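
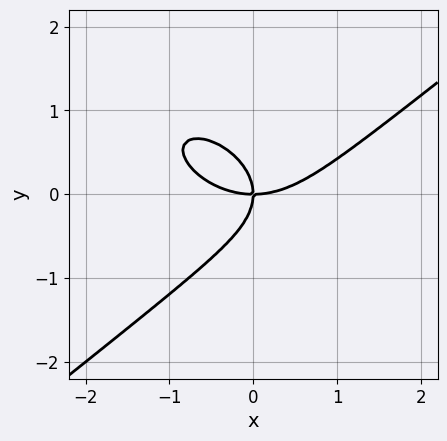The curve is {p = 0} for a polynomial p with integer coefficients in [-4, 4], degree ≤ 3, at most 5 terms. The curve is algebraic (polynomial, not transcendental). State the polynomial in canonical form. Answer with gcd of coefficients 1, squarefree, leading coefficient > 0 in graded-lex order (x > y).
x^3 - 2*y^3 - 2*x*y

deg p = 3. The shape is more complex than any degree-2 curve.
Observable constraints: it meets the y-axis at y = 0 (among the integer gridlines); it meets the x-axis at x = 0 (among the integer gridlines).
Together with the visible shape, these determine p as stated.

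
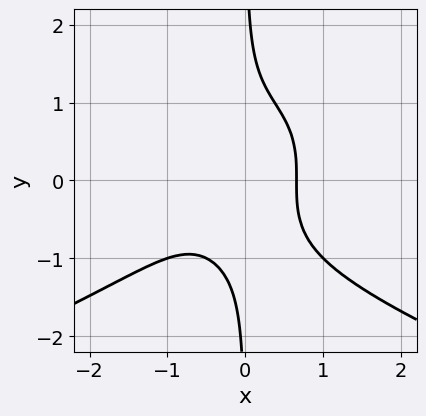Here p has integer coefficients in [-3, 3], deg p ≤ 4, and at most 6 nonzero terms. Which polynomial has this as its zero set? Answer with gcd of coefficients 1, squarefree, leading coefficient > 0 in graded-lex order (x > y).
2*x*y^3 + 2*x^3 + x^2 - 1

(a) The degree is 4 — the shape is more complex than any degree-3 curve.
(b) Checking where it meets the axes: no y-intercept at any integer in the box.
(c) Solving for integer coefficients yields p as stated.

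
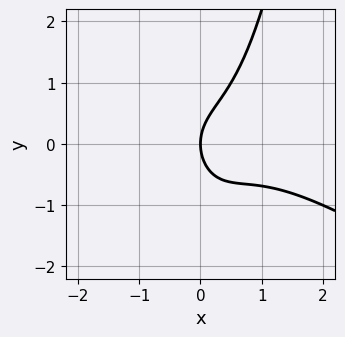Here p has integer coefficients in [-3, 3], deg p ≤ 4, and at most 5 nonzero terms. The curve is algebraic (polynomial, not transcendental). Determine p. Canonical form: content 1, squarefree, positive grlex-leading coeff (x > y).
deg p = 3. The shape is more complex than any degree-2 curve.
Observable constraints: it meets the y-axis at y = 0 (among the integer gridlines); one x-axis crossing is at x = 0.
Matching integer coefficients to the picture gives p.

2*x^3 + 3*x^2*y - 2*x^2 - 2*y^2 + 3*x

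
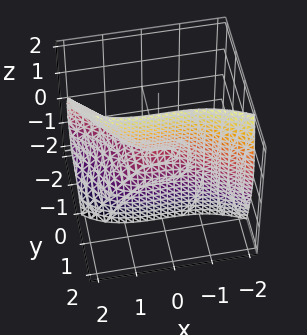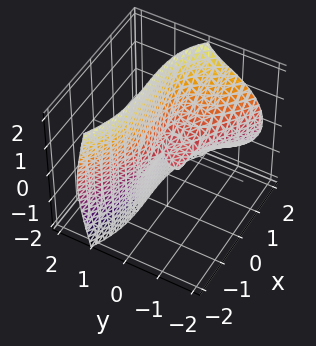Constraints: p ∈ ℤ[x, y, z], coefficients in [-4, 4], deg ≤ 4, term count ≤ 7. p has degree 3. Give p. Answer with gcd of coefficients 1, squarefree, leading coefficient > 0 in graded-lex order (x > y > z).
First, degree: the shape is more complex than any degree-2 surface, so deg p = 3.
Next, reading off the gridlines: one z-axis crossing is at z = 0; it crosses the y-axis at the gridline y = 0; it crosses the x-axis at the gridline x = 0.
Finally, fitting integer coefficients to these (and the overall shape) gives p.

x^3 + 3*y^3 + 3*y*z^2 + 2*y^2 - 2*z^2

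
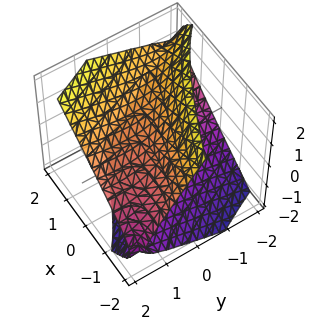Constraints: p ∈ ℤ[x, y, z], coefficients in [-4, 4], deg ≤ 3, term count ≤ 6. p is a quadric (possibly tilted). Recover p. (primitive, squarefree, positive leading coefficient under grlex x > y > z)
x^2 + 3*x*y + y^2 - 2*y*z - 2*z^2 + 2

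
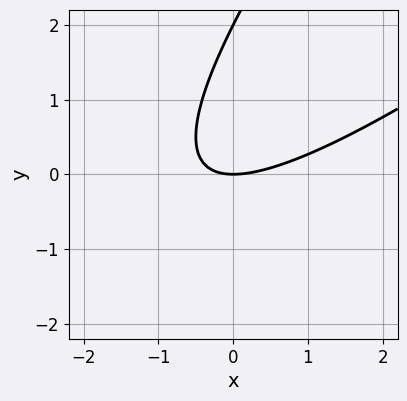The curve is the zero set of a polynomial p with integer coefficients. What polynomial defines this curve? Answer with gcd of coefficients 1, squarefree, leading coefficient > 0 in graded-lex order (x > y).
1. Degree: no degree-1 curve has this shape, so deg p = 2.
2. Checking where it meets the axes: among the integer gridlines, it crosses the y-axis at y ∈ {0, 2}; one x-axis crossing is at x = 0.
3. Fitting integer coefficients to these (and the overall shape) gives p.

x^2 - 2*x*y + y^2 - 2*y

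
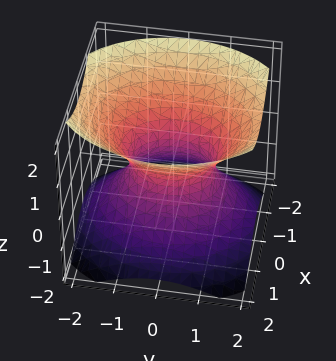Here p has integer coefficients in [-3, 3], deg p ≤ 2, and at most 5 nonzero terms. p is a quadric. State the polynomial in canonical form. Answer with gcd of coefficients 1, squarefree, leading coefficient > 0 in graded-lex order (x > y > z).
(a) deg p = 2. An hourglass — one-sheet hyperboloid; a quadric.
(b) Symmetries: it's symmetric under y → −y, forcing even powers of y; the x ↦ −x reflection is a symmetry, so x appears only in even powers; mirror symmetry z ↦ −z ⇒ only even powers of z.
(c) Observable constraints: the y-axis gridline crossings are at y ∈ {-1, 1}; no z-intercept at any integer in the box.
(d) Putting this together gives p.

3*x^2 + 2*y^2 - 3*z^2 - 2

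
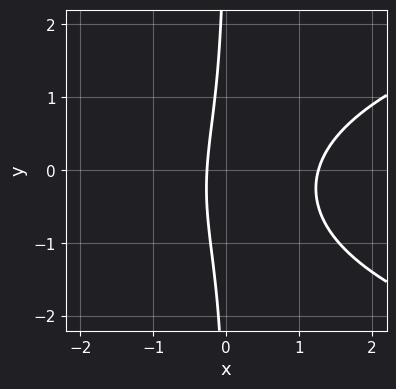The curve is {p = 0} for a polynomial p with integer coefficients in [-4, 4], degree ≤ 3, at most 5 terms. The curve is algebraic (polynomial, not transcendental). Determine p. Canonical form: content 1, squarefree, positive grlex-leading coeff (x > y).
2*x*y^2 - 3*x^2 + x*y + 3*x + 1

1. The degree is 3 — no degree-2 curve has this shape.
2. Checking where it meets the axes: the curve avoids every integer y-axis point in the box.
3. Fitting integer coefficients to these (and the overall shape) gives p.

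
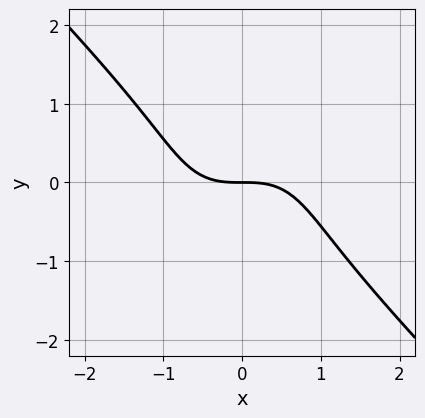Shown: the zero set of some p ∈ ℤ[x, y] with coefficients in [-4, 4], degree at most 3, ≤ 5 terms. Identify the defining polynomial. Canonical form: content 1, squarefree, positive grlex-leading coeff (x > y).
2*x^3 + 2*y^3 + 3*y

First, degree: a generic line meets the curve in up to 3 points, so deg p = 3.
Then, observable constraints: one y-axis crossing is at y = 0; it meets the x-axis at x = 0 (among the integer gridlines).
Finally, the integer polynomial consistent with all of this is the stated p.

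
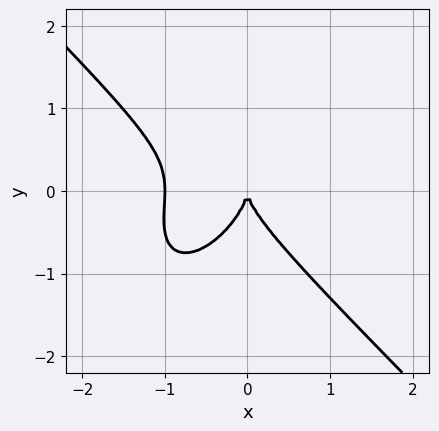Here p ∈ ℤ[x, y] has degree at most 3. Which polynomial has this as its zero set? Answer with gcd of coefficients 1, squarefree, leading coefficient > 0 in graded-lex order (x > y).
3*x^3 - x*y^2 + 2*y^3 + 3*x^2

1. deg p = 3. A generic line meets the curve in up to 3 points.
2. Against the integer gridlines: one y-axis crossing is at y = 0; the x-axis gridline crossings are at x ∈ {-1, 0}.
3. Fitting integer coefficients to these (and the overall shape) gives p.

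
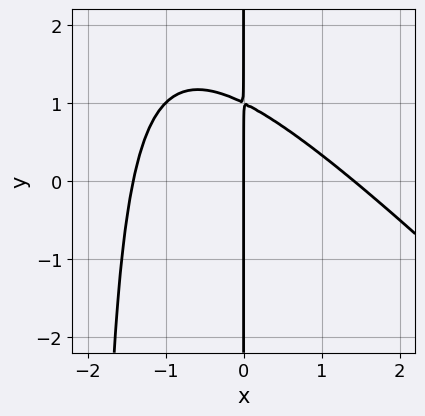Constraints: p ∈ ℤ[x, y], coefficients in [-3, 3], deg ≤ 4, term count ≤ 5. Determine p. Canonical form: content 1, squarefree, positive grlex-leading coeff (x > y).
x^3 + x^2*y + 2*x*y - 2*x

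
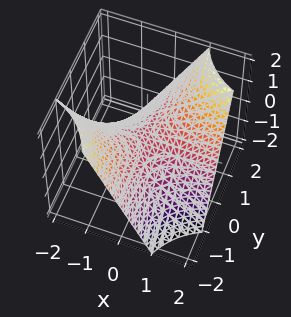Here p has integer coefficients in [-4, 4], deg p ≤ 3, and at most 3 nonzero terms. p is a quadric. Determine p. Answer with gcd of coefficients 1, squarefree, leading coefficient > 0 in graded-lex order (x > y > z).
x*y - z

First, degree: a hyperbolic paraboloid; a quadric, so deg p = 2.
Next, from the visible intercepts: every point of the x-axis in the box is on the surface; every point of the y-axis in the box is on the surface; it meets the z-axis at z = 0 (among the integer gridlines).
Finally, assembling these constraints gives the stated polynomial.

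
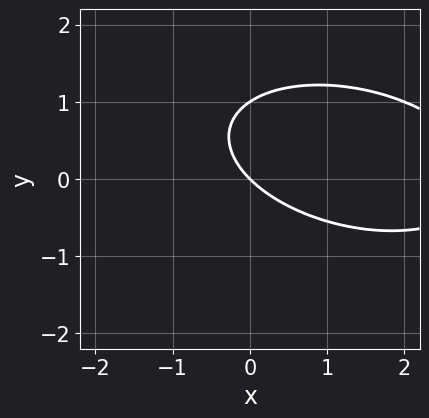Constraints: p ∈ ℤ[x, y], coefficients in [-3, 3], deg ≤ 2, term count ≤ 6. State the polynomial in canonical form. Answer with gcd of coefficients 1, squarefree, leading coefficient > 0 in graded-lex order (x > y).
deg p = 2.
Checking where it meets the axes: the y-axis gridline crossings are at y ∈ {0, 1}; it crosses the x-axis at the gridline x = 0.
Putting this together gives p.

x^2 + x*y + 3*y^2 - 3*x - 3*y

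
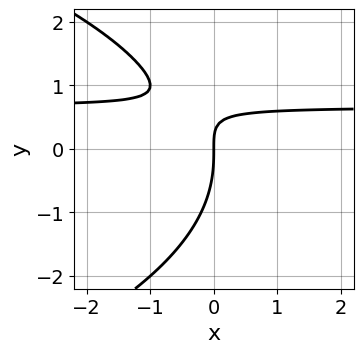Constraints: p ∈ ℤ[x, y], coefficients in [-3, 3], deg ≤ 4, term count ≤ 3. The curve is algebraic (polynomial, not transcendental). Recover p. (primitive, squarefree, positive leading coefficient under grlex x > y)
(a) deg p = 3.
(b) Observable constraints: one y-axis crossing is at y = 0; it crosses the x-axis at the gridline x = 0.
(c) Putting this together gives p.

y^3 + 3*x*y - 2*x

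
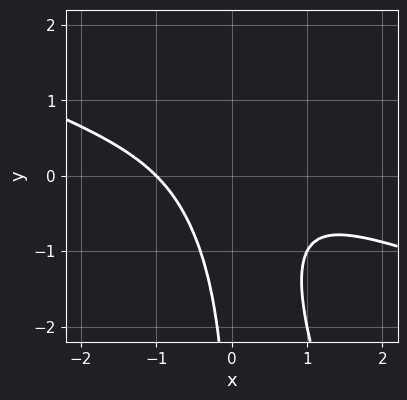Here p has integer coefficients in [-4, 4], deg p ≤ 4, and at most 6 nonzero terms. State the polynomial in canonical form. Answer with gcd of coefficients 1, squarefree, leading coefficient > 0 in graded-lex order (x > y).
x^3 + 3*x^2*y + x*y^2 + 1

Degree: the shape is more complex than any degree-2 curve, so deg p = 3.
Against the integer gridlines: the curve avoids every integer y-axis point in the box; it meets the x-axis at x = -1 (among the integer gridlines).
These observations pin down the coefficients.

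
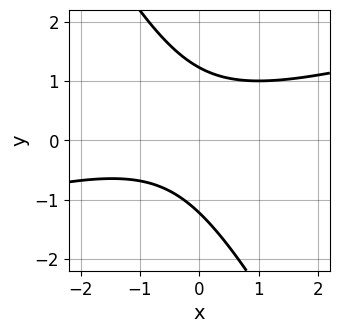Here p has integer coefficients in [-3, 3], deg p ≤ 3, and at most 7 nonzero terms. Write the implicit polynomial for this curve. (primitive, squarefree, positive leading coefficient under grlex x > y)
x^2 - 3*x*y - 2*y^2 + x + 3

1. The degree is 2 — no degree-1 curve has this shape.
2. Observable constraints: the curve avoids every integer x-axis point in the box.
3. The integer polynomial consistent with all of this is the stated p.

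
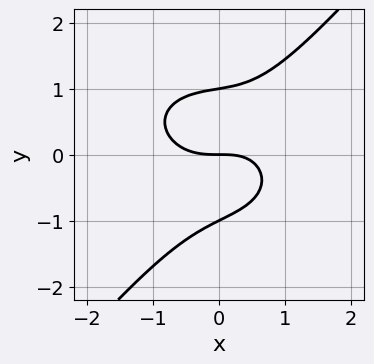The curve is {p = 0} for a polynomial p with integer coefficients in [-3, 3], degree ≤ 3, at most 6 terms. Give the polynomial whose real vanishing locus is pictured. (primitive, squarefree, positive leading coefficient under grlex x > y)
2*x^3 + 2*x*y^2 - 3*y^3 - x*y + 3*y

1. deg p = 3. The shape is more complex than any degree-2 curve.
2. Reading off the gridlines: the y-axis gridline crossings are at y ∈ {-1, 0, 1}; it meets the x-axis at x = 0 (among the integer gridlines).
3. Assembling these constraints gives the stated polynomial.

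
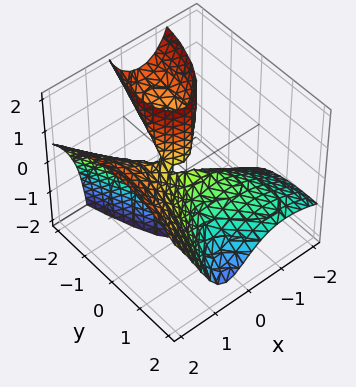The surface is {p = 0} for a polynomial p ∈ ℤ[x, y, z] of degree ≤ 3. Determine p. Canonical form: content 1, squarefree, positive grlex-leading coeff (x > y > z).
2*x^3 - 3*x^2*z + 2*x*y*z - 2*y^2 - 3*y*z

First, deg p = 3. The shape is more complex than any degree-2 surface.
Next, reading off the gridlines: the visible z-axis segment lies entirely on the surface; it meets the x-axis at x = 0 (among the integer gridlines); it crosses the y-axis at the gridline y = 0.
Finally, these observations pin down the coefficients.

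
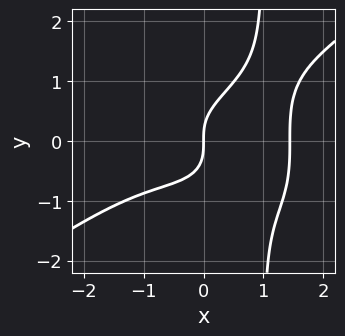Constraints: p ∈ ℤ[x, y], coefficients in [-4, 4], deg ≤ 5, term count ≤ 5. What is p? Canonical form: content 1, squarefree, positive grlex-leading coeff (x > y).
x^4 - 3*x*y^3 + 3*y^3 - 3*x

1. Degree: the shape is more complex than any degree-3 curve, so deg p = 4.
2. Against the integer gridlines: it crosses the x-axis at the gridline x = 0; one y-axis crossing is at y = 0.
3. Solving for integer coefficients yields p as stated.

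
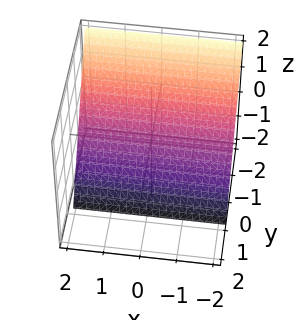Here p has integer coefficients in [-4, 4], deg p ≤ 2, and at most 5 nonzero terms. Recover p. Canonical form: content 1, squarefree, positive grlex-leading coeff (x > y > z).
(a) The degree is 1 — the surface is flat (a plane).
(b) Observable constraints: it crosses the z-axis at the gridline z = -1; it misses every integer gridline on the x-axis.
(c) Fitting integer coefficients to these (and the overall shape) gives p.

3*y + 2*z + 2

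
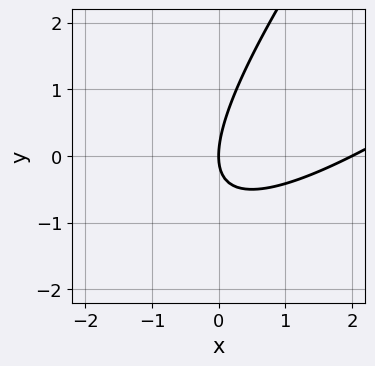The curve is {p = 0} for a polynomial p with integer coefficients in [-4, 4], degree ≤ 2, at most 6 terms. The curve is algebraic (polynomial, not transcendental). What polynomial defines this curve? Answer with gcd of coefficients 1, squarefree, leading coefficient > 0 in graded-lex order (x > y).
1. The degree is 2 — a generic line meets the curve in up to 2 points.
2. Against the integer gridlines: one y-axis crossing is at y = 0; the x-axis gridline crossings are at x ∈ {0, 2}.
3. Assembling these constraints gives the stated polynomial.

x^2 - 2*x*y + y^2 - 2*x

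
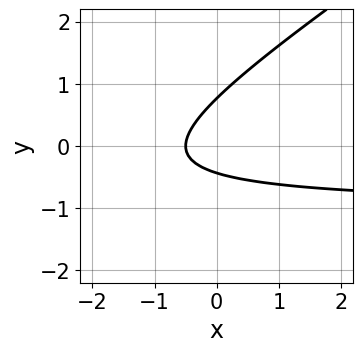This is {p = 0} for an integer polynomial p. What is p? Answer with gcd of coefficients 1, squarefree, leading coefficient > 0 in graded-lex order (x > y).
2*x*y - 3*y^2 + 2*x + y + 1

First, deg p = 2. No degree-1 curve has this shape.
Finally, putting this together gives p.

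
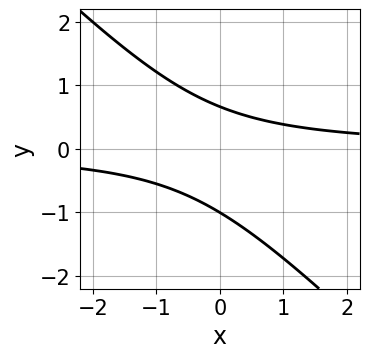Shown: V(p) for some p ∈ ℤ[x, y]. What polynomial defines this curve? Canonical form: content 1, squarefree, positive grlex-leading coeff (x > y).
1. deg p = 2.
2. Checking where it meets the axes: one y-axis crossing is at y = -1; it misses every integer gridline on the x-axis.
3. Putting this together gives p.

3*x*y + 3*y^2 + y - 2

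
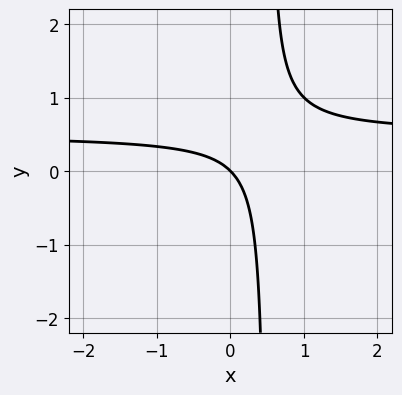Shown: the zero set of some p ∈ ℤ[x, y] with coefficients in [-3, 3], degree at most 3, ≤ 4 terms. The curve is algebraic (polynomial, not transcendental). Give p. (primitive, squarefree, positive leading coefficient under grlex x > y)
2*x*y - x - y

(a) The degree is 2 — no degree-1 curve has this shape.
(b) Against the integer gridlines: it meets the y-axis at y = 0 (among the integer gridlines); it crosses the x-axis at the gridline x = 0.
(c) Solving for integer coefficients yields p as stated.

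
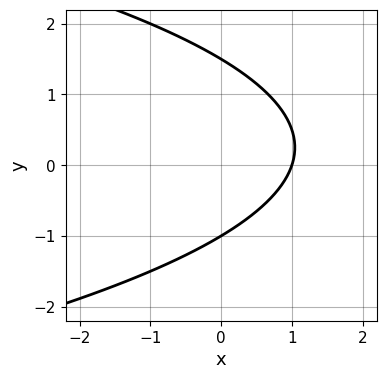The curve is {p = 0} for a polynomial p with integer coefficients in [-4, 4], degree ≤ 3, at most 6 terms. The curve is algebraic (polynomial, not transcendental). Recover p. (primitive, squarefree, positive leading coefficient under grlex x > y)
2*y^2 + 3*x - y - 3

deg p = 2.
Checking where it meets the axes: it crosses the y-axis at the gridline y = -1; it crosses the x-axis at the gridline x = 1.
Putting this together gives p.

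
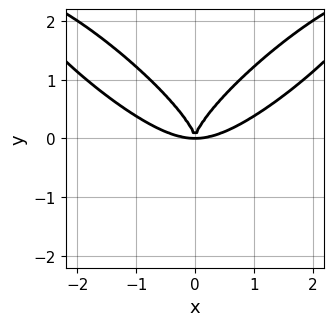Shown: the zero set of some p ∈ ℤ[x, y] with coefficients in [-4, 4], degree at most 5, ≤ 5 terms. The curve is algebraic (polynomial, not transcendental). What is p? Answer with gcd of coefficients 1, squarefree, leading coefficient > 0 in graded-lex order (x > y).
The degree is 4 — the shape is more complex than any degree-3 curve.
Symmetries: mirror symmetry x ↦ −x ⇒ only even powers of x.
These observations pin down the coefficients.

x^4 - 2*x^2*y^2 + 2*y^4 - 2*x^2*y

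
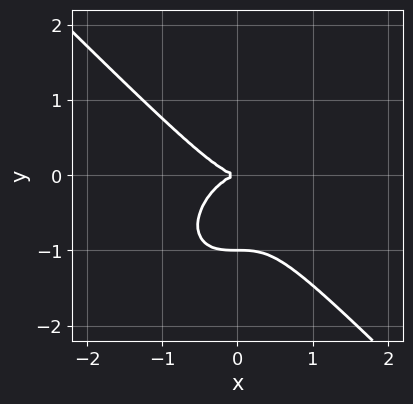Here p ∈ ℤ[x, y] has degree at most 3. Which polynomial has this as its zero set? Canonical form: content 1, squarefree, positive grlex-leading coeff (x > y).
x^3 + y^3 + y^2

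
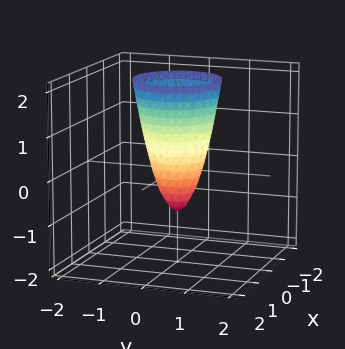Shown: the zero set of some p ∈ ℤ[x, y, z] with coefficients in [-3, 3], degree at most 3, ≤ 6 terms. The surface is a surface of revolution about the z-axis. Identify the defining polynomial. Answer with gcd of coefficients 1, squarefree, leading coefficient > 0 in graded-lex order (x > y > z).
1. Degree: a generic line meets the surface in up to 2 points, so deg p = 2.
2. Symmetries: rotational symmetry about the z-axis ⇒ p depends on x, y only through x² + y².
3. From the visible intercepts: a circular section at z = 1 has radius between 0 and 1; one z-axis crossing is at z = -1.
4. Together with the visible shape, these determine p as stated.

3*x^2 + 3*y^2 - z - 1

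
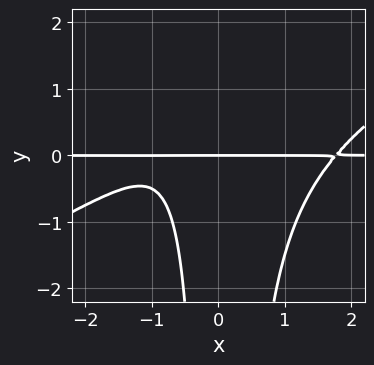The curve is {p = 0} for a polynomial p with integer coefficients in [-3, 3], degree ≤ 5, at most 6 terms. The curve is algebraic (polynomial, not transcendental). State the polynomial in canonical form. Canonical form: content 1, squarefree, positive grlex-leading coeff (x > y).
The degree is 4 — the shape is more complex than any degree-3 curve.
Against the integer gridlines: one y-axis crossing is at y = 0; the visible x-axis segment lies entirely on the curve.
Together with the visible shape, these determine p as stated.

x^3*y - 2*x^2*y^2 - 2*x*y - 2*y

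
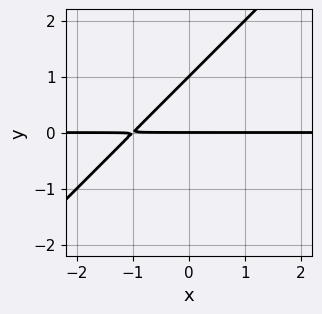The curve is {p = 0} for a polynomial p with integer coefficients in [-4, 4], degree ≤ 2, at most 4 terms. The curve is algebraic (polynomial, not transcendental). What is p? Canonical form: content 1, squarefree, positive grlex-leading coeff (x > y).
x*y - y^2 + y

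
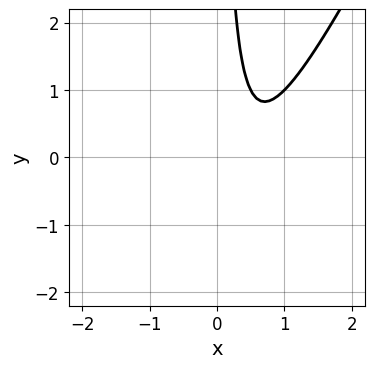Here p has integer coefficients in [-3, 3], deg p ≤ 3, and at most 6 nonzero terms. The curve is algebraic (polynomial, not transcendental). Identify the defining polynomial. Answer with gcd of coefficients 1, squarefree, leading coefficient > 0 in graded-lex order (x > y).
First, deg p = 2. No degree-1 curve has this shape.
Next, against the integer gridlines: no y-intercept at any integer in the box; it misses every integer gridline on the x-axis.
Finally, these observations pin down the coefficients.

2*x^2 - x*y - 2*x + 1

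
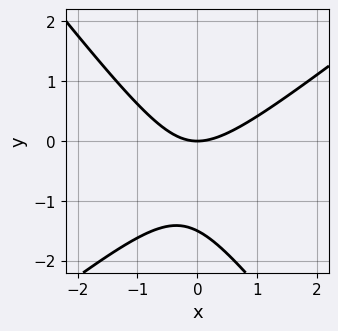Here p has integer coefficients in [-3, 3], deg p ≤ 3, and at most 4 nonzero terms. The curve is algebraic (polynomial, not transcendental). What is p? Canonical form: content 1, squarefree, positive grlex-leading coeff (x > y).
2*x^2 - x*y - 2*y^2 - 3*y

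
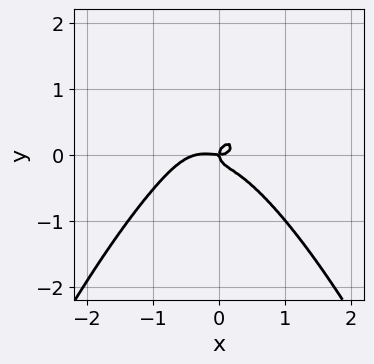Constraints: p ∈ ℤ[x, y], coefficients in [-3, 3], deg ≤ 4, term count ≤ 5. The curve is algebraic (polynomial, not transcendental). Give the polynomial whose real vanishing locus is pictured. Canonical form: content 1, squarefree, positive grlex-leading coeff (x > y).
3*x^4 + x^3 + 2*x^2*y + 3*y^3 - x*y

1. Degree: a generic line meets the curve in up to 4 points, so deg p = 4.
2. Against the integer gridlines: it crosses the x-axis at the gridline x = 0; one y-axis crossing is at y = 0.
3. These observations pin down the coefficients.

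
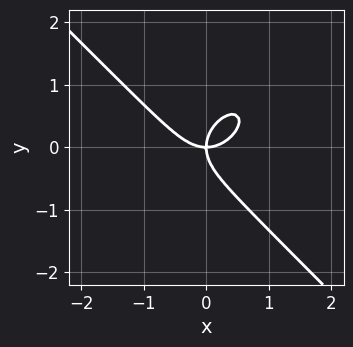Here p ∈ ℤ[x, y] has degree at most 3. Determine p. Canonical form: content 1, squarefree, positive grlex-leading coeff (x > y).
First, the degree is 3 — the shape is more complex than any degree-2 curve.
Next, against the integer gridlines: it meets the y-axis at y = 0 (among the integer gridlines); it crosses the x-axis at the gridline x = 0.
Finally, together with the visible shape, these determine p as stated.

x^3 + y^3 - x*y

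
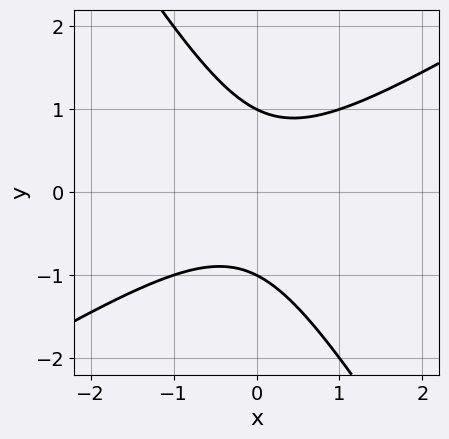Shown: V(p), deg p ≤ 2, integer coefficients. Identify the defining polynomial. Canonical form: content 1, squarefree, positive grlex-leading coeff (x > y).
First, the degree is 2 — no degree-1 curve has this shape.
Then, against the integer gridlines: no x-intercept at any integer in the box; among the integer gridlines, it crosses the y-axis at y ∈ {-1, 1}.
Finally, these observations pin down the coefficients.

x^2 - x*y - y^2 + 1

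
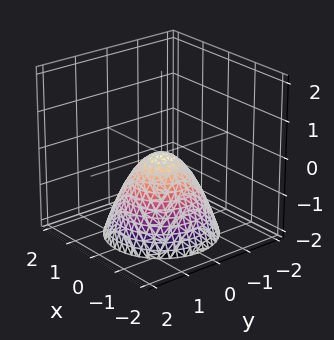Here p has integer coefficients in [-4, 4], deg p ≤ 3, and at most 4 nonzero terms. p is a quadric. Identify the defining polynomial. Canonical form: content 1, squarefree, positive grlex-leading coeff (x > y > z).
Degree: a paraboloid; a quadric, so deg p = 2.
By symmetry, the z-axis is an axis of rotation, so x and y enter only as x² + y².
Against the integer gridlines: one z-axis crossing is at z = 0; a circular section at z = -1 has radius exactly 1; it meets the y-axis at y = 0 (among the integer gridlines); one x-axis crossing is at x = 0.
Assembling these constraints gives the stated polynomial.

x^2 + y^2 + z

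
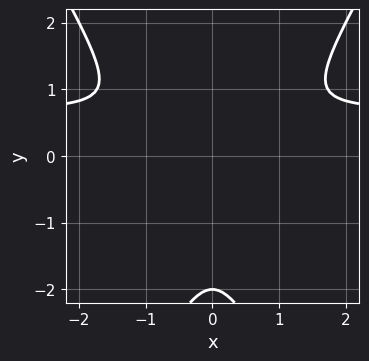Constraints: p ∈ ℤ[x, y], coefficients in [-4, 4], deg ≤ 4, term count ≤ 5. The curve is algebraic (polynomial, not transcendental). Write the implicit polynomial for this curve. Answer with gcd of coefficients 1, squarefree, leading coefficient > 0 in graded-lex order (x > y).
3*x^2*y - y^3 - 2*x^2 - 2*y^2

(a) The degree is 3 — no degree-2 curve has this shape.
(b) Symmetries: the x ↦ −x reflection is a symmetry, so x appears only in even powers.
(c) Against the integer gridlines: it meets the y-axis at y = -2 (among the integer gridlines).
(d) Fitting integer coefficients to these (and the overall shape) gives p.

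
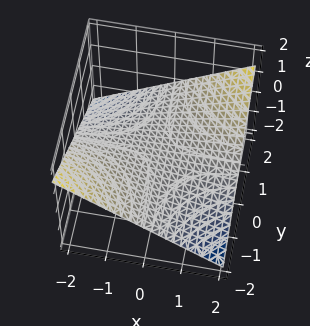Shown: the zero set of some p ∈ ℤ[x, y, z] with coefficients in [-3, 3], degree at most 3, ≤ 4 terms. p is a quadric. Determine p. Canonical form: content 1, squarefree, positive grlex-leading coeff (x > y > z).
x*y - 3*z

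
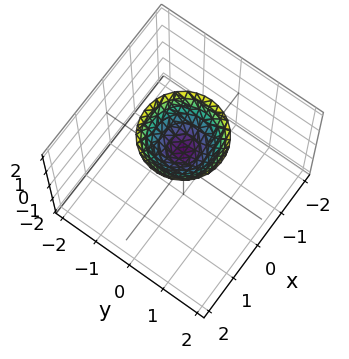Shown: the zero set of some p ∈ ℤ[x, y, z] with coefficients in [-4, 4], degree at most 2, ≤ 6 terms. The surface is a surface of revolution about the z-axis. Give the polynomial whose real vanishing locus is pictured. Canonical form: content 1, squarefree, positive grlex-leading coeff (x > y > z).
(a) The degree is 2 — a generic line meets the surface in up to 2 points.
(b) By symmetry, the surface is invariant under rotation about z: p = q(x² + y², z).
(c) Against the integer gridlines: one z-axis crossing is at z = 1; the surface avoids every integer y-axis point in the box; it misses every integer gridline on the x-axis; a circular section at z = 2 has radius exactly 1.
(d) Assembling these constraints gives the stated polynomial.

x^2 + y^2 - z + 1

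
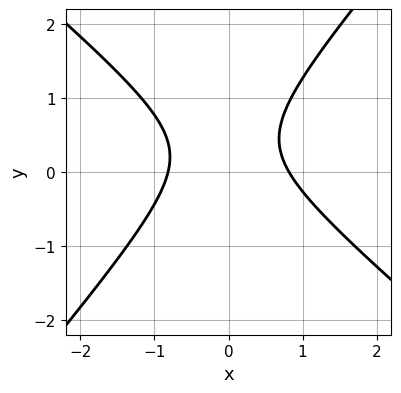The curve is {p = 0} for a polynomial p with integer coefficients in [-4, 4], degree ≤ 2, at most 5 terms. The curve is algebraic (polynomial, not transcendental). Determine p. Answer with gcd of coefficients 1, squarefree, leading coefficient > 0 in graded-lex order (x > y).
3*x^2 + x*y - 3*y^2 + 2*y - 2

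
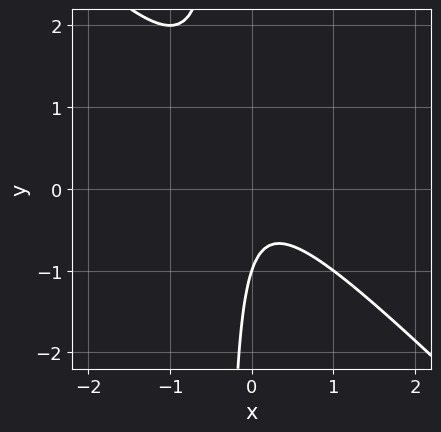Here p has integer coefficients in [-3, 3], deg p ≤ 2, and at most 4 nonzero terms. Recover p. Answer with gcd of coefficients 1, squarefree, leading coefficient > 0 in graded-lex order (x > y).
3*x^2 + 3*x*y + y + 1

Degree: the shape is more complex than any degree-1 curve, so deg p = 2.
Against the integer gridlines: no x-intercept at any integer in the box; it crosses the y-axis at the gridline y = -1.
Solving for integer coefficients yields p as stated.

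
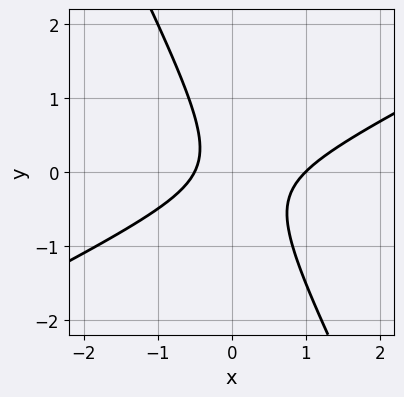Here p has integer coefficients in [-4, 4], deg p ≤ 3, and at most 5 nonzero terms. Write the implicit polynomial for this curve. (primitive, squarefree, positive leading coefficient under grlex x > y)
First, deg p = 2.
Next, from the visible intercepts: it misses every integer gridline on the y-axis; it crosses the x-axis at the gridline x = 1.
Finally, putting this together gives p.

2*x^2 - 3*x*y - 2*y^2 - x - 1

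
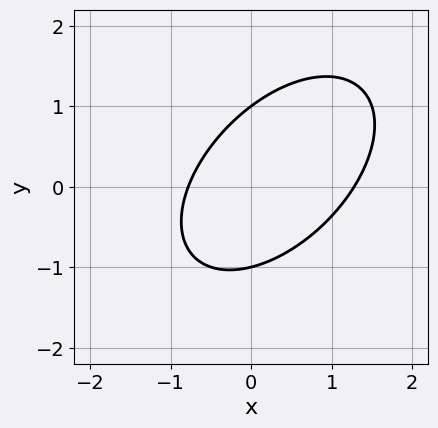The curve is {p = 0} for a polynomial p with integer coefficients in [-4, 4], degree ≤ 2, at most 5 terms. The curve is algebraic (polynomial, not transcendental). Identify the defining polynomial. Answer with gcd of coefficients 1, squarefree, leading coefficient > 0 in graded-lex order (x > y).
1. deg p = 2.
2. Against the integer gridlines: the y-axis gridline crossings are at y ∈ {-1, 1}.
3. The integer polynomial consistent with all of this is the stated p.

2*x^2 - 2*x*y + 2*y^2 - x - 2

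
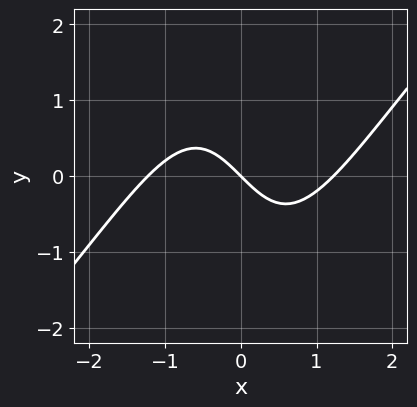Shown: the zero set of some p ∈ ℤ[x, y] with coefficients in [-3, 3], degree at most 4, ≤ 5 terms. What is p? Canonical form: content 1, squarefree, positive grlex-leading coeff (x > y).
First, the degree is 3 — the shape is more complex than any degree-2 curve.
Then, observable constraints: it meets the x-axis at x = 0 (among the integer gridlines); one y-axis crossing is at y = 0.
Finally, putting this together gives p.

2*x^3 - 2*x^2*y - 3*x - 3*y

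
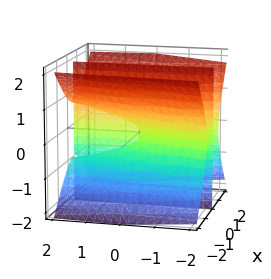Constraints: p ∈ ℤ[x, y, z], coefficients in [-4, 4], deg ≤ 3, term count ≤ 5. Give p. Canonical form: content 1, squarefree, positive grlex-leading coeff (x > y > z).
3*x^3 - 3*x*z^2 + x*y

First, the picture has 2 separate pieces. Treating them together as one polynomial.
Then, deg p = 3. No degree-2 surface has this shape.
Then, reading off the gridlines: every point of the z-axis in the box is on the surface; the visible y-axis segment lies entirely on the surface; it crosses the x-axis at the gridline x = 0.
Finally, putting this together gives p.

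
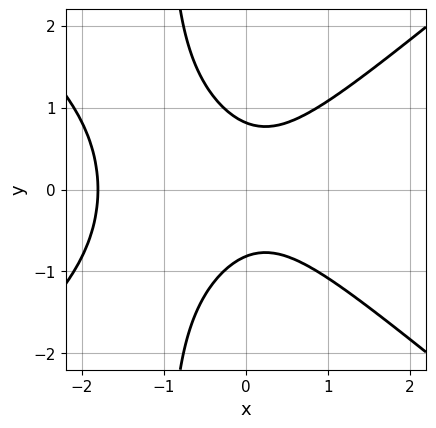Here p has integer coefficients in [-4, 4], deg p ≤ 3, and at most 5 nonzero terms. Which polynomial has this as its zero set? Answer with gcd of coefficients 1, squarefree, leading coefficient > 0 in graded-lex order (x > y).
1. Degree: no degree-2 curve has this shape, so deg p = 3.
2. Symmetries: mirror symmetry y ↦ −y ⇒ only even powers of y.
3. Matching integer coefficients to the picture gives p.

2*x^3 - 3*x*y^2 + 3*x^2 - 3*y^2 + 2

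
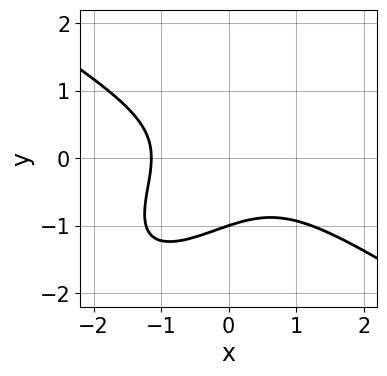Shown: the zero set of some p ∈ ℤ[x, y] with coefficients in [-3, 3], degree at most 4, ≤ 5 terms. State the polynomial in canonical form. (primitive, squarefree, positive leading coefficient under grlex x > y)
2*x^3 - 3*x*y^2 + 3*y^3 + 3

1. The degree is 3 — no degree-2 curve has this shape.
2. Against the integer gridlines: it meets the y-axis at y = -1 (among the integer gridlines).
3. Solving for integer coefficients yields p as stated.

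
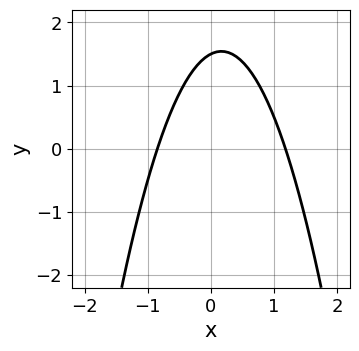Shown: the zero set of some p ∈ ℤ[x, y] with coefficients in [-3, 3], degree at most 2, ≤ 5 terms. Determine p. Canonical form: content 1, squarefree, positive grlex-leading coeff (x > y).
1. The degree is 2 — a generic line meets the curve in up to 2 points.
2. Solving for integer coefficients yields p as stated.

3*x^2 - x + 2*y - 3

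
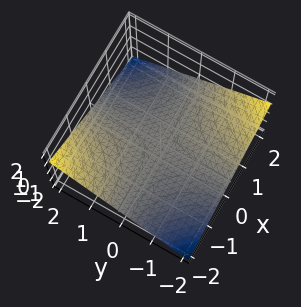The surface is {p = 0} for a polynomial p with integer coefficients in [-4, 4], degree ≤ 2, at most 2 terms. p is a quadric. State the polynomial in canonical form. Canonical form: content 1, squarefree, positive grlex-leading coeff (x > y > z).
x*y + 3*z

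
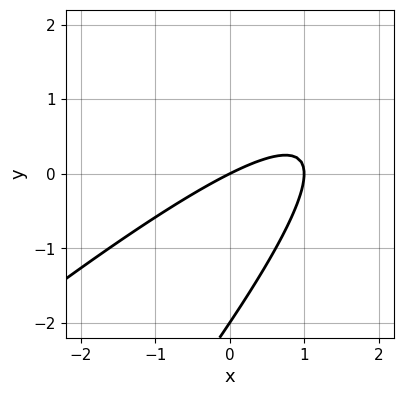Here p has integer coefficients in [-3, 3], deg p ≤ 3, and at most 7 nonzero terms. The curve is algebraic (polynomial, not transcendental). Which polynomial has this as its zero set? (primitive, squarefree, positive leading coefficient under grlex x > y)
Degree: no degree-1 curve has this shape, so deg p = 2.
From the visible intercepts: the x-axis gridline crossings are at x ∈ {0, 1}; the y-axis gridline crossings are at y ∈ {-2, 0}.
Together with the visible shape, these determine p as stated.

x^2 - 2*x*y + y^2 - x + 2*y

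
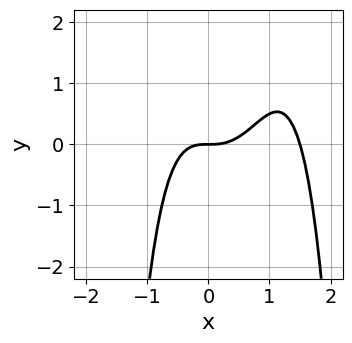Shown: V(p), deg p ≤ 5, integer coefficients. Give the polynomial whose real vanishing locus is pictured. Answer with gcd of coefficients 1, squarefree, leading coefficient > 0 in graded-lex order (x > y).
2*x^4 - 3*x^3 + 2*y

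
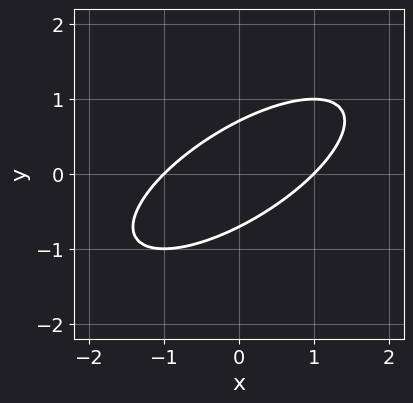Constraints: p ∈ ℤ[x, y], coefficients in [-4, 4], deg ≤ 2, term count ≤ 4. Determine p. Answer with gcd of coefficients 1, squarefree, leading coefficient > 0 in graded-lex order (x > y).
x^2 - 2*x*y + 2*y^2 - 1

Degree: the shape is more complex than any degree-1 curve, so deg p = 2.
Reading off the gridlines: the x-axis gridline crossings are at x ∈ {-1, 1}.
These observations pin down the coefficients.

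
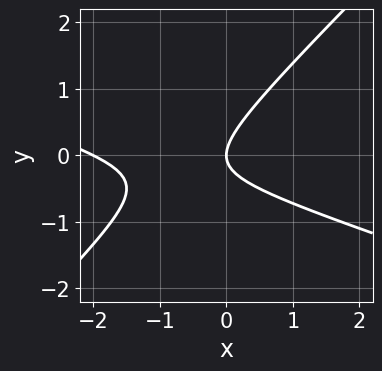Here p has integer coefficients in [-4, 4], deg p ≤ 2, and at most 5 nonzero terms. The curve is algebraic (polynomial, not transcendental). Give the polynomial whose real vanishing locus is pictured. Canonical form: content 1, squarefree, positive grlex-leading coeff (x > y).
x^2 + 2*x*y - 3*y^2 + 2*x

Degree: the shape is more complex than any degree-1 curve, so deg p = 2.
From the visible intercepts: it meets the y-axis at y = 0 (among the integer gridlines); the x-axis gridline crossings are at x ∈ {-2, 0}.
The integer polynomial consistent with all of this is the stated p.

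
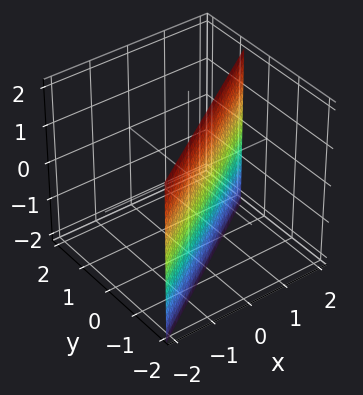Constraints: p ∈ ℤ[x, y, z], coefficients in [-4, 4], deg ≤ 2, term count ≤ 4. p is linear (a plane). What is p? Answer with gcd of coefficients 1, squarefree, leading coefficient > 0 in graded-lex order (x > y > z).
2*x - 3*y - 2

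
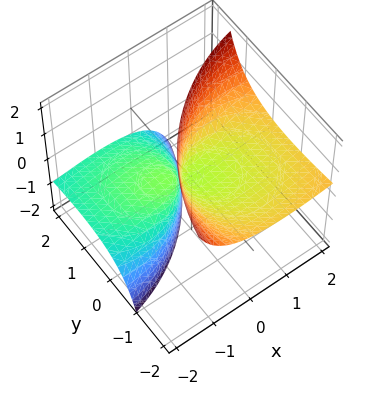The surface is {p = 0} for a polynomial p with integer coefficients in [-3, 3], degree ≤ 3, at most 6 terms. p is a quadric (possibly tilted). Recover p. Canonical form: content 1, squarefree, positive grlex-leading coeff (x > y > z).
(a) I count 2 distinct pieces. Treating them together as one polynomial.
(b) Degree: no degree-1 surface has this shape, so deg p = 2.
(c) Observable constraints: one z-axis crossing is at z = 0; it crosses the y-axis at the gridline y = 0.
(d) Together with the visible shape, these determine p as stated.

x^2 - 3*x*z + y^2 + 3*y*z - z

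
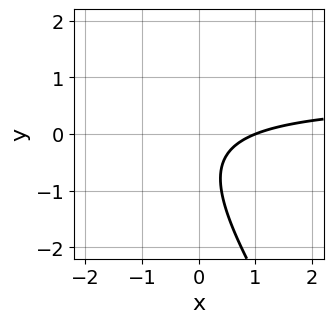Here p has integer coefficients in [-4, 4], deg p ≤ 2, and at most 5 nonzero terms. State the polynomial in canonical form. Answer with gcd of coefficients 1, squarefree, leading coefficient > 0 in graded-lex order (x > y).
3*x*y + 2*y^2 - 2*x + 2*y + 2

First, the degree is 2 — a generic line meets the curve in up to 2 points.
Then, observable constraints: it misses every integer gridline on the y-axis; one x-axis crossing is at x = 1.
Finally, these observations pin down the coefficients.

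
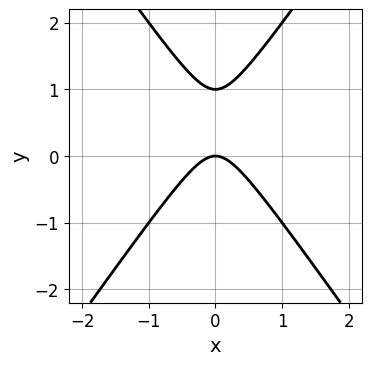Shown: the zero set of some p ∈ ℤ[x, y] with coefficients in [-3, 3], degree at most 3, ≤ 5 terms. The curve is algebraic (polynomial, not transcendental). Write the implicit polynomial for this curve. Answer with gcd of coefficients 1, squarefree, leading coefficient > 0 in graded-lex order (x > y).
deg p = 2. The shape is more complex than any degree-1 curve.
Symmetries: it's symmetric under x → −x, forcing even powers of x.
Reading off the gridlines: it crosses the x-axis at the gridline x = 0; among the integer gridlines, it crosses the y-axis at y ∈ {0, 1}.
Putting this together gives p.

2*x^2 - y^2 + y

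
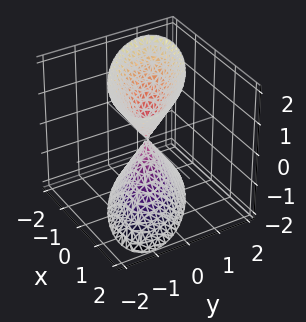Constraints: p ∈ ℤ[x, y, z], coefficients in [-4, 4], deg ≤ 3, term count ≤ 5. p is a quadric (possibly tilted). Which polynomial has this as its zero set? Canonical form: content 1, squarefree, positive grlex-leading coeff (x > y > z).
2*x^2 + 3*x*y + 3*y^2 - z^2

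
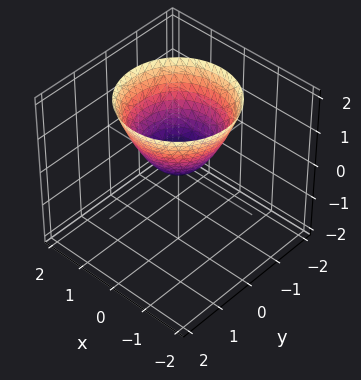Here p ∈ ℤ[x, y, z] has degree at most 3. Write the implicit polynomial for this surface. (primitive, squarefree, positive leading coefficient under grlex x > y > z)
First, degree: a single bowl opening along one axis; a quadric, so deg p = 2.
Then, symmetries: rotational symmetry about the z-axis ⇒ p depends on x, y only through x² + y².
Next, observable constraints: a circular section at z = 2 has radius between 1 and 2; one y-axis crossing is at y = 0.
Finally, putting this together gives p.

x^2 + y^2 - z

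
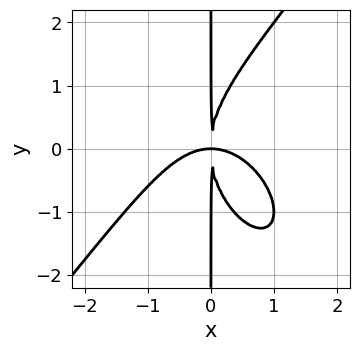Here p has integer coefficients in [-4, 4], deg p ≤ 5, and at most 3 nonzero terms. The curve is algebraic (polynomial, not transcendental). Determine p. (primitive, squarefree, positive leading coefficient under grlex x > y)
The degree is 4 — a generic line meets the curve in up to 4 points.
From the axis intercepts and sections: the visible y-axis segment lies entirely on the curve.
The integer polynomial consistent with all of this is the stated p.

2*x^4 - x*y^3 + 3*x^2*y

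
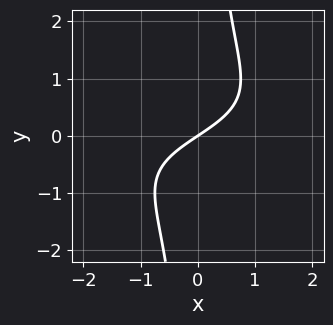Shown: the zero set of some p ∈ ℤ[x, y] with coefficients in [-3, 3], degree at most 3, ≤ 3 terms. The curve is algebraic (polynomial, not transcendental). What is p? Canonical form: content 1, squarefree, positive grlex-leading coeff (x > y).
2*x*y^2 + 2*x - 3*y

(a) Degree: the shape is more complex than any degree-2 curve, so deg p = 3.
(b) Observable constraints: it crosses the y-axis at the gridline y = 0; it meets the x-axis at x = 0 (among the integer gridlines).
(c) Solving for integer coefficients yields p as stated.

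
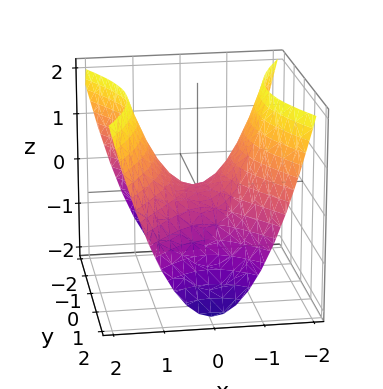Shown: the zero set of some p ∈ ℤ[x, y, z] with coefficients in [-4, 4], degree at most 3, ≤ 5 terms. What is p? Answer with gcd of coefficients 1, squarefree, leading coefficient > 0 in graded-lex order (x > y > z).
2*x^2 - y^2 - 2*z

1. Degree: a saddle surface; a quadric, so deg p = 2.
2. Symmetries: the x ↦ −x reflection is a symmetry, so x appears only in even powers; it's symmetric under y → −y, forcing even powers of y.
3. Checking where it meets the axes: it meets the z-axis at z = 0 (among the integer gridlines); it crosses the y-axis at the gridline y = 0.
4. Assembling these constraints gives the stated polynomial.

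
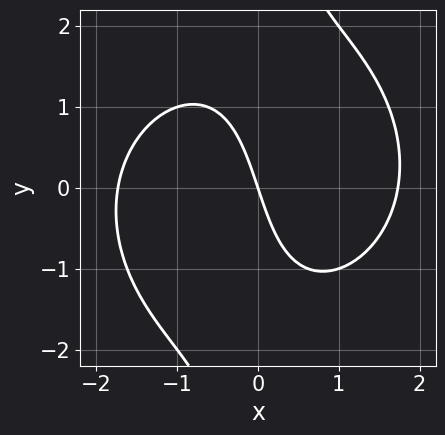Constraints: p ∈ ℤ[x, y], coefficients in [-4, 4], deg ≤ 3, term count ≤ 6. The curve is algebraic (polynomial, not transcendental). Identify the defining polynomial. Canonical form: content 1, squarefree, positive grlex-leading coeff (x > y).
x^3 + x*y^2 - 3*x - y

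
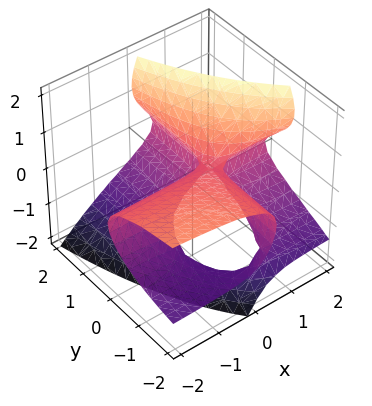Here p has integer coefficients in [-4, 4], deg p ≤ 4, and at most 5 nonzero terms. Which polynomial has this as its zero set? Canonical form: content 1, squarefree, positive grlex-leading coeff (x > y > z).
(a) The degree is 3 — no degree-2 surface has this shape.
(b) From the visible intercepts: the visible x-axis segment lies entirely on the surface; one z-axis crossing is at z = 0; one y-axis crossing is at y = 0.
(c) Together with the visible shape, these determine p as stated.

3*x*z^2 + 2*y*z^2 - 2*z^3 + 2*x*y - y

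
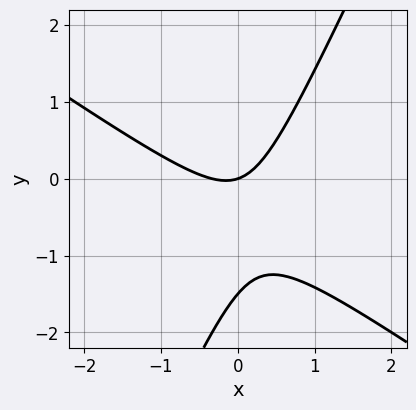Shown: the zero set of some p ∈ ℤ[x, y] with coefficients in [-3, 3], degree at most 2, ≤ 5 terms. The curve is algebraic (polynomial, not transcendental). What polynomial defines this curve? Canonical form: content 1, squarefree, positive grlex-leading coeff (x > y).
(a) deg p = 2.
(b) Reading off the gridlines: it meets the y-axis at y = 0 (among the integer gridlines); it meets the x-axis at x = 0 (among the integer gridlines).
(c) Together with the visible shape, these determine p as stated.

3*x^2 + 3*x*y - 2*y^2 + x - 3*y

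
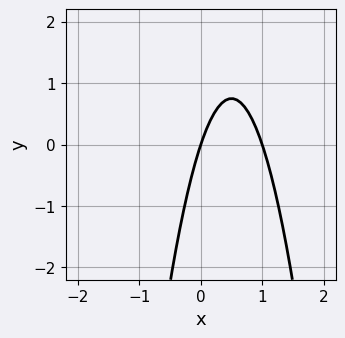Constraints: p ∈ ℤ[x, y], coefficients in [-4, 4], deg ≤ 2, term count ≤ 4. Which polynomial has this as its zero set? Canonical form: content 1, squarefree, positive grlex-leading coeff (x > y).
1. deg p = 2. A generic line meets the curve in up to 2 points.
2. From the axis intercepts and sections: one y-axis crossing is at y = 0; among the integer gridlines, it crosses the x-axis at x ∈ {0, 1}.
3. The integer polynomial consistent with all of this is the stated p.

3*x^2 - 3*x + y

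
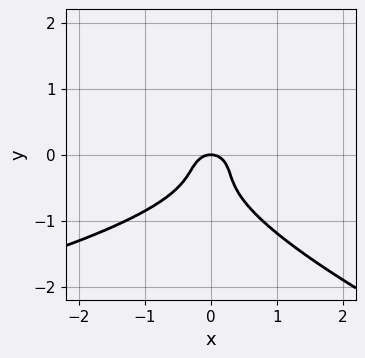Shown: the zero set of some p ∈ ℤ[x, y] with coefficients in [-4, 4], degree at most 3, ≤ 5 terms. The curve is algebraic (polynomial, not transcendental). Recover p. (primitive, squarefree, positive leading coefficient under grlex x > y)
x*y^2 + 3*y^3 + 2*x^2 + 2*y^2 + y

The degree is 3 — a generic line meets the curve in up to 3 points.
From the axis intercepts and sections: it crosses the y-axis at the gridline y = 0; it crosses the x-axis at the gridline x = 0.
The integer polynomial consistent with all of this is the stated p.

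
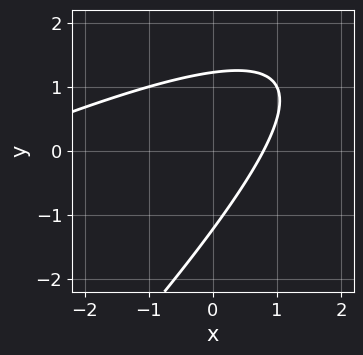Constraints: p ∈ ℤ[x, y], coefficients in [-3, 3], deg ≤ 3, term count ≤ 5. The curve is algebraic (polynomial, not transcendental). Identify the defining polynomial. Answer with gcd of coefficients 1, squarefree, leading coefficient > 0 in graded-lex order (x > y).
x^2 - 3*x*y + 2*y^2 + 3*x - 3

1. deg p = 2. No degree-1 curve has this shape.
2. Putting this together gives p.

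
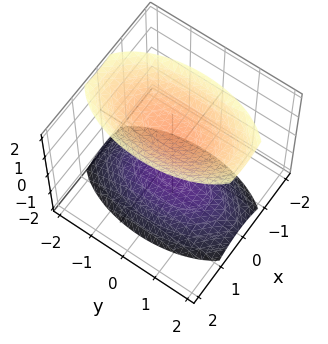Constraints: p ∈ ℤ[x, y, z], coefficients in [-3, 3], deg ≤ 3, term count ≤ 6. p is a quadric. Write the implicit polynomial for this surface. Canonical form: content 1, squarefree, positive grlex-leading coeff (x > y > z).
3*x^2 + y^2 - 2*z^2 + 3

1. The picture has 2 separate pieces. They look like related sheets of one shape, so recover p as a whole.
2. Degree: two separate bowl-shaped sheets opening away from each other; a quadric, so deg p = 2.
3. Symmetries: it's symmetric under y → −y, forcing even powers of y; the x ↦ −x reflection is a symmetry, so x appears only in even powers; mirror symmetry z ↦ −z ⇒ only even powers of z.
4. Against the integer gridlines: it misses every integer gridline on the x-axis; it misses every integer gridline on the y-axis.
5. The integer polynomial consistent with all of this is the stated p.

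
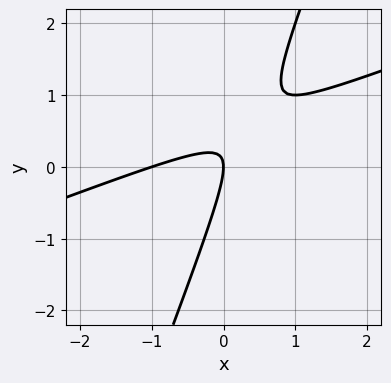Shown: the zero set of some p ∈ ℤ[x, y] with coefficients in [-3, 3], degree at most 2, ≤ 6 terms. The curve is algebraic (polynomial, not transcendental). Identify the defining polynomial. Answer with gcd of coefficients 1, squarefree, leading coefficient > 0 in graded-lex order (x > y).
x^2 - 3*x*y + y^2 + x

The degree is 2 — a generic line meets the curve in up to 2 points.
Against the integer gridlines: it crosses the y-axis at the gridline y = 0; the x-axis gridline crossings are at x ∈ {-1, 0}.
Fitting integer coefficients to these (and the overall shape) gives p.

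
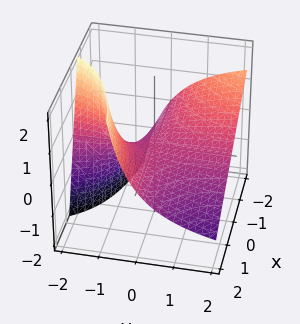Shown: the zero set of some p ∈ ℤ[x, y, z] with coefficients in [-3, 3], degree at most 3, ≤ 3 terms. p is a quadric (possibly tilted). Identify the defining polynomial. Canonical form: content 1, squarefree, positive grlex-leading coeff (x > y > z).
2*x*y + 2*y*z + 3*z

Degree: no degree-1 surface has this shape, so deg p = 2.
From the visible intercepts: every point of the x-axis in the box is on the surface; it meets the z-axis at z = 0 (among the integer gridlines); the visible y-axis segment lies entirely on the surface.
The integer polynomial consistent with all of this is the stated p.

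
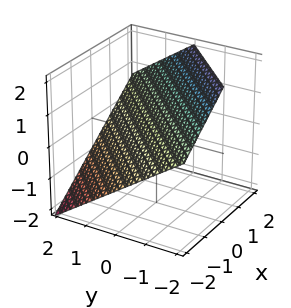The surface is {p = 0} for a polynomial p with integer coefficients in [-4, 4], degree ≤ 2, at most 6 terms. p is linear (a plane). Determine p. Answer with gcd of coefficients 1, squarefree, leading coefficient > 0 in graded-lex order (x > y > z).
deg p = 1. Every cross-section is a straight line — this is a plane.
Observable constraints: it meets the x-axis at x = -1 (among the integer gridlines); one y-axis crossing is at y = 1.
Matching integer coefficients to the picture gives p.

2*x - 2*y - 3*z + 2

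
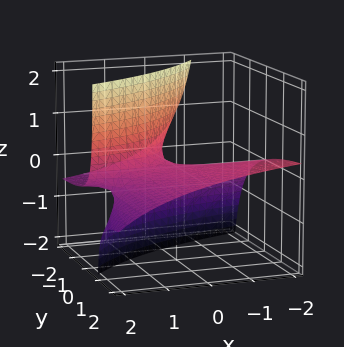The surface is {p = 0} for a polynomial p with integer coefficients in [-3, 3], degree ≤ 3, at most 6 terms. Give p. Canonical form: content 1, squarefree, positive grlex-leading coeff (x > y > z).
(a) Degree: a generic line meets the surface in up to 2 points, so deg p = 2.
(b) From the axis intercepts and sections: the visible y-axis segment lies entirely on the surface; the visible x-axis segment lies entirely on the surface.
(c) Assembling these constraints gives the stated polynomial.

x*y - 2*x*z + 3*y*z + 3*z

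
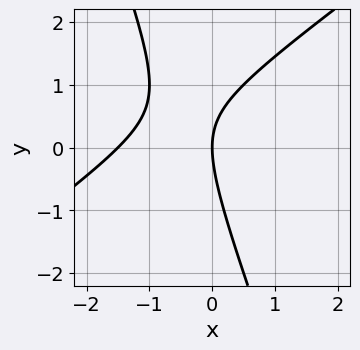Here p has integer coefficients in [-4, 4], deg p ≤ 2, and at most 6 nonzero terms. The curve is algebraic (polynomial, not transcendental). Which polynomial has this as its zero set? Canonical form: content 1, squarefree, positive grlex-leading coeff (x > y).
2*x^2 - 2*x*y - y^2 + 3*x

(a) The degree is 2 — no degree-1 curve has this shape.
(b) From the axis intercepts and sections: it crosses the y-axis at the gridline y = 0; it meets the x-axis at x = 0 (among the integer gridlines).
(c) Assembling these constraints gives the stated polynomial.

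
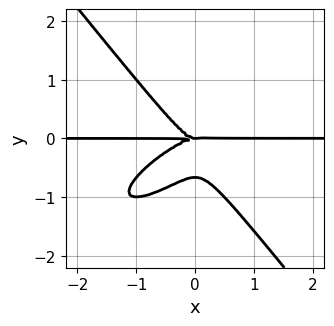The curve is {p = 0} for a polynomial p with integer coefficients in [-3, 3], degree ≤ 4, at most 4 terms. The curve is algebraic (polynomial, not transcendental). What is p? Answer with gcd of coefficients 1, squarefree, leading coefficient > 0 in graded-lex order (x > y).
2*x^3*y - 3*x^2*y^2 + 3*y^4 + 2*y^3

deg p = 4.
Observable constraints: one y-axis crossing is at y = 0; the visible x-axis segment lies entirely on the curve.
The integer polynomial consistent with all of this is the stated p.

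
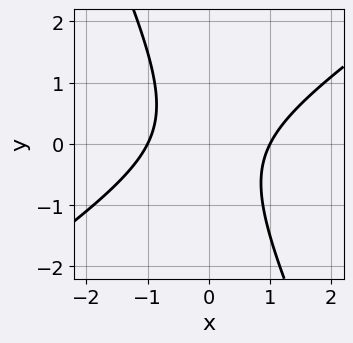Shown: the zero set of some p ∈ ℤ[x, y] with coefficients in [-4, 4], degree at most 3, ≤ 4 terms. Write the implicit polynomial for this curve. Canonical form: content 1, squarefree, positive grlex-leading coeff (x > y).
1. The degree is 2 — no degree-1 curve has this shape.
2. From the visible intercepts: the x-axis gridline crossings are at x ∈ {-1, 1}; no y-intercept at any integer in the box.
3. Putting this together gives p.

3*x^2 - 3*x*y - 2*y^2 - 3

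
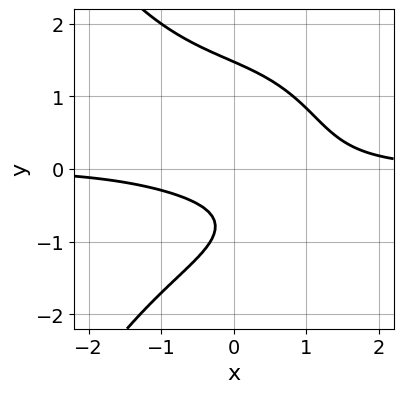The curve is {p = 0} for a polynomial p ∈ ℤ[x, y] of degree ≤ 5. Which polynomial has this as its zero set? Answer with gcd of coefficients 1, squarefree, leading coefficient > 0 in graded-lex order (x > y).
x^3*y + 2*y^3 + 3*x*y - 3*y - 2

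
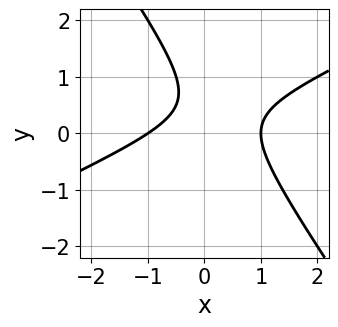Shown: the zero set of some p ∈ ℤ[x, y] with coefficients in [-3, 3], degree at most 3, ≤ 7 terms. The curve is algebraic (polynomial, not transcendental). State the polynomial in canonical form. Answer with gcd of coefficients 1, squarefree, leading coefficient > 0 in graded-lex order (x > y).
2*x^2 - 3*x*y - 3*y^2 + 3*y - 2

deg p = 2. A generic line meets the curve in up to 2 points.
Reading off the gridlines: it misses every integer gridline on the y-axis; among the integer gridlines, it crosses the x-axis at x ∈ {-1, 1}.
Fitting integer coefficients to these (and the overall shape) gives p.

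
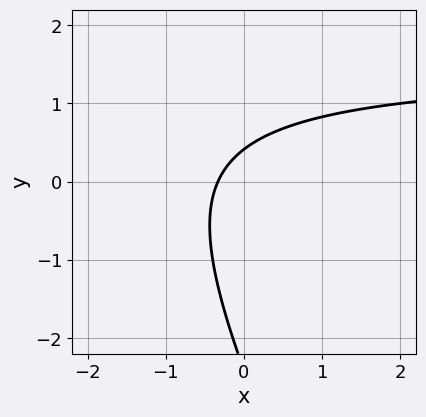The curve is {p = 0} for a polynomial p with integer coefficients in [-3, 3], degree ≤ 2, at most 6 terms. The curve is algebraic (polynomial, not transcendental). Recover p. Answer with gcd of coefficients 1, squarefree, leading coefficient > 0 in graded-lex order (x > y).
2*x*y + y^2 - 3*x + 2*y - 1

First, degree: the shape is more complex than any degree-1 curve, so deg p = 2.
Finally, the integer polynomial consistent with all of this is the stated p.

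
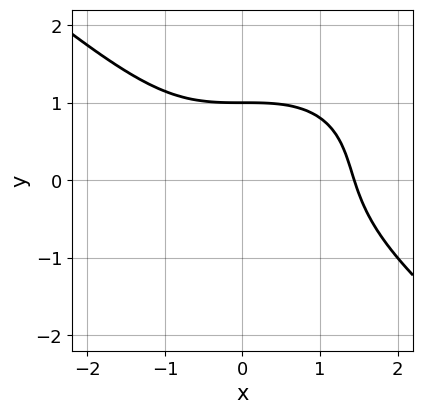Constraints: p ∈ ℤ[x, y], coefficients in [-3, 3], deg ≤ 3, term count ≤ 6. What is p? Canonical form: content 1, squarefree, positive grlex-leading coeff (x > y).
First, degree: the shape is more complex than any degree-2 curve, so deg p = 3.
Next, observable constraints: one y-axis crossing is at y = 1.
Finally, fitting integer coefficients to these (and the overall shape) gives p.

x^3 + 2*y^3 - y^2 + 2*y - 3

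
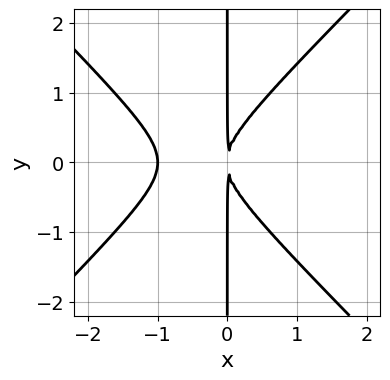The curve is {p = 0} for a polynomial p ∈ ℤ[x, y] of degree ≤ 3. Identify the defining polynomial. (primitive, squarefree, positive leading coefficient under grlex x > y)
(a) Degree: the shape is more complex than any degree-2 curve, so deg p = 3.
(b) Symmetries: mirror symmetry y ↦ −y ⇒ only even powers of y.
(c) Against the integer gridlines: the visible y-axis segment lies entirely on the curve; one x-axis crossing is at x = -1.
(d) Putting this together gives p.

x^3 - x*y^2 + x^2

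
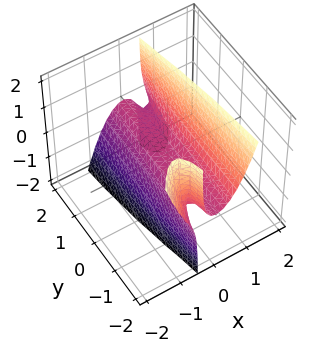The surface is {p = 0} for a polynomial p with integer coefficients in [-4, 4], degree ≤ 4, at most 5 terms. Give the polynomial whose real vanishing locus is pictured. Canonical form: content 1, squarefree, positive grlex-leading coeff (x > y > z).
1. Degree: the shape is more complex than any degree-2 surface, so deg p = 3.
2. Checking where it meets the axes: it meets the x-axis at x = 0 (among the integer gridlines); every point of the y-axis in the box is on the surface.
3. Fitting integer coefficients to these (and the overall shape) gives p.

3*x^3 - x^2*y + x*y*z - z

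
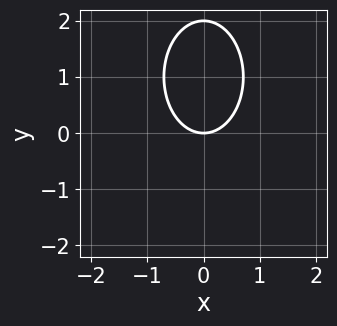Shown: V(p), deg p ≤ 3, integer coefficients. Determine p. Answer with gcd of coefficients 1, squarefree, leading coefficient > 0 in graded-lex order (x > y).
2*x^2 + y^2 - 2*y

1. The degree is 2 — a generic line meets the curve in up to 2 points.
2. Symmetries: it's symmetric under x → −x, forcing even powers of x.
3. Checking where it meets the axes: among the integer gridlines, it crosses the y-axis at y ∈ {0, 2}; it meets the x-axis at x = 0 (among the integer gridlines).
4. Putting this together gives p.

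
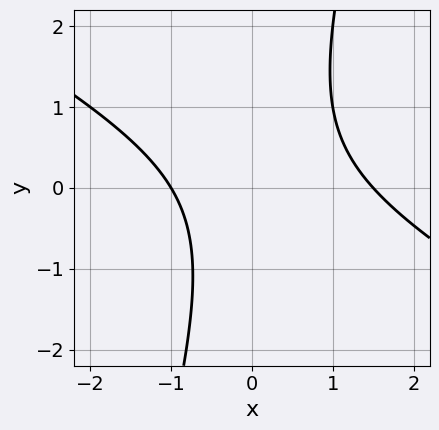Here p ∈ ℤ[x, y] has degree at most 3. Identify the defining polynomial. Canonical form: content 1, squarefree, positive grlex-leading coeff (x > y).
First, deg p = 2. The shape is more complex than any degree-1 curve.
Then, from the axis intercepts and sections: it crosses the x-axis at the gridline x = -1; no y-intercept at any integer in the box.
Finally, solving for integer coefficients yields p as stated.

2*x^2 + 3*x*y - y^2 - x - 3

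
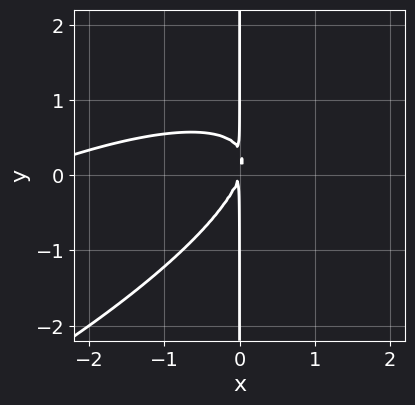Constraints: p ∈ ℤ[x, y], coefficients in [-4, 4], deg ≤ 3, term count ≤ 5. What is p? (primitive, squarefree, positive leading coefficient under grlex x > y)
x^3 - 3*x^2*y + 3*x*y^2 + 3*x^2 - x*y

1. The degree is 3 — a generic line meets the curve in up to 3 points.
2. Observable constraints: every point of the y-axis in the box is on the curve.
3. Together with the visible shape, these determine p as stated.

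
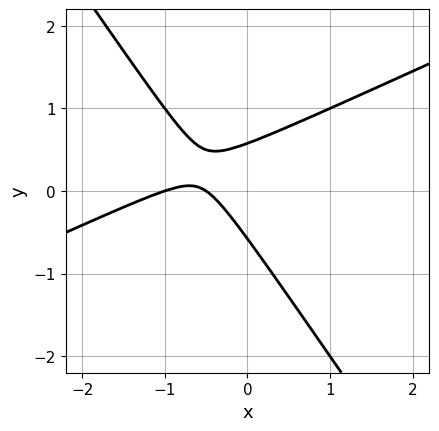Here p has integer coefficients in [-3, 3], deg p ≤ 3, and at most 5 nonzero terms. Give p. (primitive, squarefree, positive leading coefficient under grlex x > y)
(a) Degree: a generic line meets the curve in up to 2 points, so deg p = 2.
(b) From the visible intercepts: it crosses the x-axis at the gridline x = -1.
(c) Putting this together gives p.

2*x^2 - 3*x*y - 3*y^2 + 3*x + 1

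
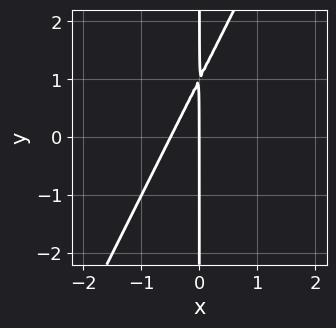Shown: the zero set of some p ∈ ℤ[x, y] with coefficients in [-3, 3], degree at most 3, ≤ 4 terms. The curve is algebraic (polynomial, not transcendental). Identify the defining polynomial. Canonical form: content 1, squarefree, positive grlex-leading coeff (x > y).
2*x^2 - x*y + x

deg p = 2.
Against the integer gridlines: the visible y-axis segment lies entirely on the curve; one x-axis crossing is at x = 0.
Fitting integer coefficients to these (and the overall shape) gives p.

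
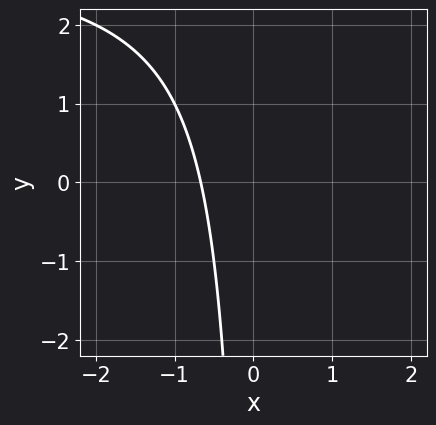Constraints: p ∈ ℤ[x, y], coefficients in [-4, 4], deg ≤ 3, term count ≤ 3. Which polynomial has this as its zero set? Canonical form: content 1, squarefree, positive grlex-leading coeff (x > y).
x*y - 3*x - 2

(a) Degree: the shape is more complex than any degree-1 curve, so deg p = 2.
(b) Reading off the gridlines: the curve avoids every integer y-axis point in the box.
(c) Matching integer coefficients to the picture gives p.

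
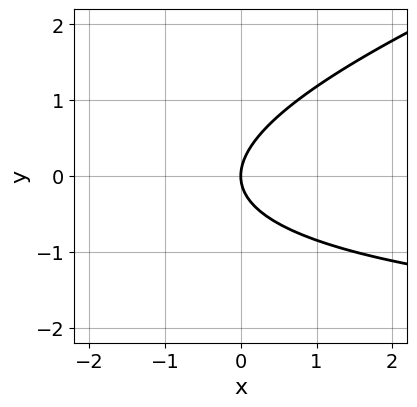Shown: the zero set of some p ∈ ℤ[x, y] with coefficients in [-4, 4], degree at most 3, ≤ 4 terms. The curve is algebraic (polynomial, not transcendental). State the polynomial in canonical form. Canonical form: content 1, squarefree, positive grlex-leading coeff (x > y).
x*y - 3*y^2 + 3*x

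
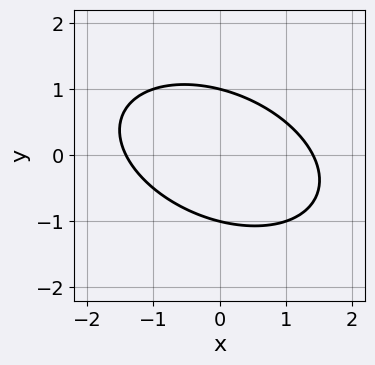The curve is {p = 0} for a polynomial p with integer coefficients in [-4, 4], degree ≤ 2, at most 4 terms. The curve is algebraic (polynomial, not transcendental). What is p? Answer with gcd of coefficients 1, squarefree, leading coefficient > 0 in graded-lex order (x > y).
1. The degree is 2 — no degree-1 curve has this shape.
2. Reading off the gridlines: the y-axis gridline crossings are at y ∈ {-1, 1}.
3. Matching integer coefficients to the picture gives p.

x^2 + x*y + 2*y^2 - 2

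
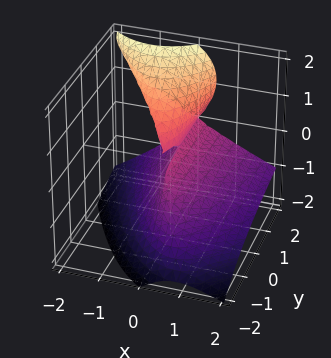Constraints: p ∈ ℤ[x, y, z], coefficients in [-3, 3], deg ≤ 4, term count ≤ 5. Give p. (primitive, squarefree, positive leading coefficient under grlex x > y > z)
2*y*z^2 - 2*z^3 - 3*x^2 - 3*x*z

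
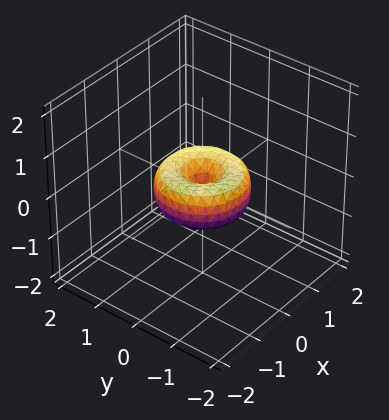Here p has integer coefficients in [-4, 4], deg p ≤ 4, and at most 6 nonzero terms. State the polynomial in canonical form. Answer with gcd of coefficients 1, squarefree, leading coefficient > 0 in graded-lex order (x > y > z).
x^4 + 2*x^2*y^2 + y^4 - x^2 - y^2 + z^2

First, the degree is 4 — the shape is more complex than any degree-3 surface.
Next, symmetries: rotational symmetry about the z-axis ⇒ p depends on x, y only through x² + y².
Next, observable constraints: one z-axis crossing is at z = 0; among the integer gridlines, it crosses the y-axis at y ∈ {-1, 0, 1}.
Finally, putting this together gives p.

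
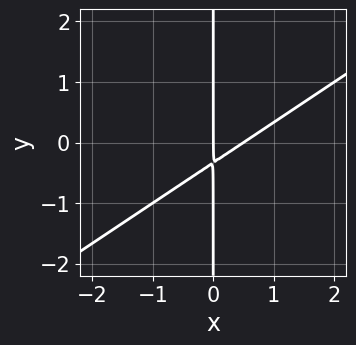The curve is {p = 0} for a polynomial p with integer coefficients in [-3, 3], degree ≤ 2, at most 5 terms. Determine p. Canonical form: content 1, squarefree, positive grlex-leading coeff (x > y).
2*x^2 - 3*x*y - x

(a) Degree: no degree-1 curve has this shape, so deg p = 2.
(b) Reading off the gridlines: the visible y-axis segment lies entirely on the curve; it meets the x-axis at x = 0 (among the integer gridlines).
(c) Putting this together gives p.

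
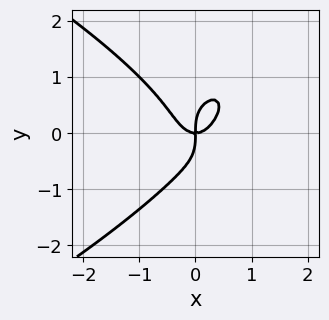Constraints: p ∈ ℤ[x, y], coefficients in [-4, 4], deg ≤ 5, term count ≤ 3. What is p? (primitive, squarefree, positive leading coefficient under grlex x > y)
y^4 + 2*x^3 - x*y

First, deg p = 4. The shape is more complex than any degree-3 curve.
Then, from the axis intercepts and sections: it crosses the x-axis at the gridline x = 0; it crosses the y-axis at the gridline y = 0.
Finally, putting this together gives p.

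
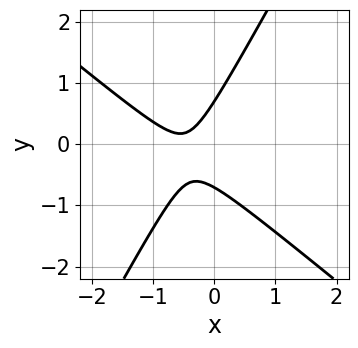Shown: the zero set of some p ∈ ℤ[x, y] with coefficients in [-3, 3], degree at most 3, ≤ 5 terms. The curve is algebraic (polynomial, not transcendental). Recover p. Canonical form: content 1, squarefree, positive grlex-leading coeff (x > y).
(a) Degree: no degree-1 curve has this shape, so deg p = 2.
(b) From the axis intercepts and sections: no x-intercept at any integer in the box.
(c) Putting this together gives p.

3*x^2 + 2*x*y - 2*y^2 + 3*x + 1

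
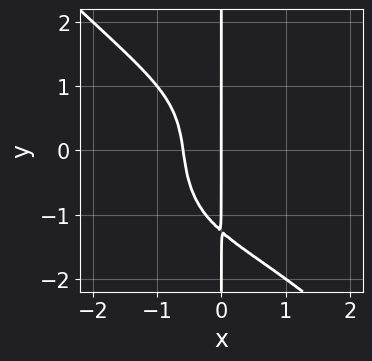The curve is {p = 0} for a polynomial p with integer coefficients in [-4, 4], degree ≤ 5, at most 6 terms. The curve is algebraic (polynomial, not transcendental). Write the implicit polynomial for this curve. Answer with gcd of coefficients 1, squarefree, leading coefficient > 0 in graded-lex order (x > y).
x^4 + x*y^3 - x^2*y + 3*x^2 + 2*x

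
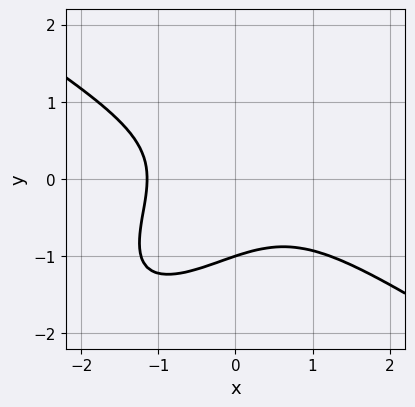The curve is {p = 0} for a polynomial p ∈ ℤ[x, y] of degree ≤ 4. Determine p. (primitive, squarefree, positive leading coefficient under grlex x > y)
2*x^3 - 3*x*y^2 + 3*y^3 + 3

(a) The degree is 3 — a generic line meets the curve in up to 3 points.
(b) Reading off the gridlines: it meets the y-axis at y = -1 (among the integer gridlines).
(c) Matching integer coefficients to the picture gives p.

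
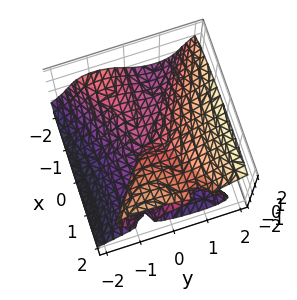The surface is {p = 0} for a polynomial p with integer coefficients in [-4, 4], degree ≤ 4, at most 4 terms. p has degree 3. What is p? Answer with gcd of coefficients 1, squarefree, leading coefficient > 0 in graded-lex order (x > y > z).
The degree is 3 — the shape is more complex than any degree-2 surface.
Checking where it meets the axes: it meets the z-axis at z = 0 (among the integer gridlines); every point of the x-axis in the box is on the surface; it crosses the y-axis at the gridline y = 0.
Assembling these constraints gives the stated polynomial.

x^2*y - 2*y^3 + 3*z^3 - 2*x*z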